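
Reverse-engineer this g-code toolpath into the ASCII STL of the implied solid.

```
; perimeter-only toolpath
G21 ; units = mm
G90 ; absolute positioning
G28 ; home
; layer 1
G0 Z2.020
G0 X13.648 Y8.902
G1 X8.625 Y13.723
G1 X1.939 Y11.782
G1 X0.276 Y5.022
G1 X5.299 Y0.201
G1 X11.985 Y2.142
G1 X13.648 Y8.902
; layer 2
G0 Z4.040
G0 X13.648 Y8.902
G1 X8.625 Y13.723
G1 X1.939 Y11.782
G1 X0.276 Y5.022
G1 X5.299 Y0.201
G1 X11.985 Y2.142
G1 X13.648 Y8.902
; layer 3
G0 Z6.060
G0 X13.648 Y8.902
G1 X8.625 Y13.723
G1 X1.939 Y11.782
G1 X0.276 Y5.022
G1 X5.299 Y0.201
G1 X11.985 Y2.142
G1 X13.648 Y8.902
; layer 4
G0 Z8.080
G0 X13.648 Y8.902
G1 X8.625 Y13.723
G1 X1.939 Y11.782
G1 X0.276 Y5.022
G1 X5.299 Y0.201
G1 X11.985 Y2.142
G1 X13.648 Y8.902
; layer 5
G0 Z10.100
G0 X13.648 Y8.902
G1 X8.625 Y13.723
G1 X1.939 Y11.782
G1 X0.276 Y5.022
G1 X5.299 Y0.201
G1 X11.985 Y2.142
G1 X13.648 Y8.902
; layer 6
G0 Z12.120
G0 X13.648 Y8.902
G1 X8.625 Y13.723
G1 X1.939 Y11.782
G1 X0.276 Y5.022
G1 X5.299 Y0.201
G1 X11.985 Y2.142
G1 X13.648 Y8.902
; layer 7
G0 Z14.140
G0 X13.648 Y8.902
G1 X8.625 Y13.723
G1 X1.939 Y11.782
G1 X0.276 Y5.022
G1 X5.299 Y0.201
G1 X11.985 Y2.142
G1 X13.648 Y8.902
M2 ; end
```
solid part
  facet normal 0.0000 0.0000 -1.0000
    outer loop
      vertex 1.939 11.782 0.000
      vertex 8.625 13.723 0.000
      vertex 13.648 8.902 0.000
    endloop
  endfacet
  facet normal 0.0000 0.0000 -1.0000
    outer loop
      vertex 0.276 5.022 0.000
      vertex 1.939 11.782 0.000
      vertex 13.648 8.902 0.000
    endloop
  endfacet
  facet normal 0.0000 0.0000 -1.0000
    outer loop
      vertex 5.299 0.201 0.000
      vertex 0.276 5.022 0.000
      vertex 13.648 8.902 0.000
    endloop
  endfacet
  facet normal 0.0000 0.0000 -1.0000
    outer loop
      vertex 11.985 2.142 0.000
      vertex 5.299 0.201 0.000
      vertex 13.648 8.902 0.000
    endloop
  endfacet
  facet normal 0.0000 0.0000 1.0000
    outer loop
      vertex 13.648 8.902 14.140
      vertex 8.625 13.723 14.140
      vertex 1.939 11.782 14.140
    endloop
  endfacet
  facet normal 0.0000 0.0000 1.0000
    outer loop
      vertex 13.648 8.902 14.140
      vertex 1.939 11.782 14.140
      vertex 0.276 5.022 14.140
    endloop
  endfacet
  facet normal 0.0000 0.0000 1.0000
    outer loop
      vertex 13.648 8.902 14.140
      vertex 0.276 5.022 14.140
      vertex 5.299 0.201 14.140
    endloop
  endfacet
  facet normal 0.0000 0.0000 1.0000
    outer loop
      vertex 13.648 8.902 14.140
      vertex 5.299 0.201 14.140
      vertex 11.985 2.142 14.140
    endloop
  endfacet
  facet normal 0.6925 0.7215 0.0000
    outer loop
      vertex 13.648 8.902 0.000
      vertex 8.625 13.723 0.000
      vertex 8.625 13.723 14.140
    endloop
  endfacet
  facet normal 0.6925 0.7215 0.0000
    outer loop
      vertex 13.648 8.902 0.000
      vertex 8.625 13.723 14.140
      vertex 13.648 8.902 14.140
    endloop
  endfacet
  facet normal -0.2788 0.9603 0.0000
    outer loop
      vertex 8.625 13.723 0.000
      vertex 1.939 11.782 0.000
      vertex 1.939 11.782 14.140
    endloop
  endfacet
  facet normal -0.2788 0.9603 0.0000
    outer loop
      vertex 8.625 13.723 0.000
      vertex 1.939 11.782 14.140
      vertex 8.625 13.723 14.140
    endloop
  endfacet
  facet normal -0.9710 0.2389 0.0000
    outer loop
      vertex 1.939 11.782 0.000
      vertex 0.276 5.022 0.000
      vertex 0.276 5.022 14.140
    endloop
  endfacet
  facet normal -0.9710 0.2389 0.0000
    outer loop
      vertex 1.939 11.782 0.000
      vertex 0.276 5.022 14.140
      vertex 1.939 11.782 14.140
    endloop
  endfacet
  facet normal -0.6925 -0.7215 0.0000
    outer loop
      vertex 0.276 5.022 0.000
      vertex 5.299 0.201 0.000
      vertex 5.299 0.201 14.140
    endloop
  endfacet
  facet normal -0.6925 -0.7215 0.0000
    outer loop
      vertex 0.276 5.022 0.000
      vertex 5.299 0.201 14.140
      vertex 0.276 5.022 14.140
    endloop
  endfacet
  facet normal 0.2788 -0.9603 0.0000
    outer loop
      vertex 5.299 0.201 0.000
      vertex 11.985 2.142 0.000
      vertex 11.985 2.142 14.140
    endloop
  endfacet
  facet normal 0.2788 -0.9603 0.0000
    outer loop
      vertex 5.299 0.201 0.000
      vertex 11.985 2.142 14.140
      vertex 5.299 0.201 14.140
    endloop
  endfacet
  facet normal 0.9710 -0.2389 0.0000
    outer loop
      vertex 11.985 2.142 0.000
      vertex 13.648 8.902 0.000
      vertex 13.648 8.902 14.140
    endloop
  endfacet
  facet normal 0.9710 -0.2389 0.0000
    outer loop
      vertex 11.985 2.142 0.000
      vertex 13.648 8.902 14.140
      vertex 11.985 2.142 14.140
    endloop
  endfacet
endsolid part

The G0 Z moves step by Δz≈2.020 mm. Every layer's G1 loop is the same polygon, so the solid is a straight extrusion of it from z=0 to z≈14.1. Closing with flat bottom and top caps and triangulating gives 20 facets — a regular 6-sided prism (a cylinder approximated with 6 flat sides), circumscribed radius ≈ 6.96 mm, height ≈ 14.1 mm.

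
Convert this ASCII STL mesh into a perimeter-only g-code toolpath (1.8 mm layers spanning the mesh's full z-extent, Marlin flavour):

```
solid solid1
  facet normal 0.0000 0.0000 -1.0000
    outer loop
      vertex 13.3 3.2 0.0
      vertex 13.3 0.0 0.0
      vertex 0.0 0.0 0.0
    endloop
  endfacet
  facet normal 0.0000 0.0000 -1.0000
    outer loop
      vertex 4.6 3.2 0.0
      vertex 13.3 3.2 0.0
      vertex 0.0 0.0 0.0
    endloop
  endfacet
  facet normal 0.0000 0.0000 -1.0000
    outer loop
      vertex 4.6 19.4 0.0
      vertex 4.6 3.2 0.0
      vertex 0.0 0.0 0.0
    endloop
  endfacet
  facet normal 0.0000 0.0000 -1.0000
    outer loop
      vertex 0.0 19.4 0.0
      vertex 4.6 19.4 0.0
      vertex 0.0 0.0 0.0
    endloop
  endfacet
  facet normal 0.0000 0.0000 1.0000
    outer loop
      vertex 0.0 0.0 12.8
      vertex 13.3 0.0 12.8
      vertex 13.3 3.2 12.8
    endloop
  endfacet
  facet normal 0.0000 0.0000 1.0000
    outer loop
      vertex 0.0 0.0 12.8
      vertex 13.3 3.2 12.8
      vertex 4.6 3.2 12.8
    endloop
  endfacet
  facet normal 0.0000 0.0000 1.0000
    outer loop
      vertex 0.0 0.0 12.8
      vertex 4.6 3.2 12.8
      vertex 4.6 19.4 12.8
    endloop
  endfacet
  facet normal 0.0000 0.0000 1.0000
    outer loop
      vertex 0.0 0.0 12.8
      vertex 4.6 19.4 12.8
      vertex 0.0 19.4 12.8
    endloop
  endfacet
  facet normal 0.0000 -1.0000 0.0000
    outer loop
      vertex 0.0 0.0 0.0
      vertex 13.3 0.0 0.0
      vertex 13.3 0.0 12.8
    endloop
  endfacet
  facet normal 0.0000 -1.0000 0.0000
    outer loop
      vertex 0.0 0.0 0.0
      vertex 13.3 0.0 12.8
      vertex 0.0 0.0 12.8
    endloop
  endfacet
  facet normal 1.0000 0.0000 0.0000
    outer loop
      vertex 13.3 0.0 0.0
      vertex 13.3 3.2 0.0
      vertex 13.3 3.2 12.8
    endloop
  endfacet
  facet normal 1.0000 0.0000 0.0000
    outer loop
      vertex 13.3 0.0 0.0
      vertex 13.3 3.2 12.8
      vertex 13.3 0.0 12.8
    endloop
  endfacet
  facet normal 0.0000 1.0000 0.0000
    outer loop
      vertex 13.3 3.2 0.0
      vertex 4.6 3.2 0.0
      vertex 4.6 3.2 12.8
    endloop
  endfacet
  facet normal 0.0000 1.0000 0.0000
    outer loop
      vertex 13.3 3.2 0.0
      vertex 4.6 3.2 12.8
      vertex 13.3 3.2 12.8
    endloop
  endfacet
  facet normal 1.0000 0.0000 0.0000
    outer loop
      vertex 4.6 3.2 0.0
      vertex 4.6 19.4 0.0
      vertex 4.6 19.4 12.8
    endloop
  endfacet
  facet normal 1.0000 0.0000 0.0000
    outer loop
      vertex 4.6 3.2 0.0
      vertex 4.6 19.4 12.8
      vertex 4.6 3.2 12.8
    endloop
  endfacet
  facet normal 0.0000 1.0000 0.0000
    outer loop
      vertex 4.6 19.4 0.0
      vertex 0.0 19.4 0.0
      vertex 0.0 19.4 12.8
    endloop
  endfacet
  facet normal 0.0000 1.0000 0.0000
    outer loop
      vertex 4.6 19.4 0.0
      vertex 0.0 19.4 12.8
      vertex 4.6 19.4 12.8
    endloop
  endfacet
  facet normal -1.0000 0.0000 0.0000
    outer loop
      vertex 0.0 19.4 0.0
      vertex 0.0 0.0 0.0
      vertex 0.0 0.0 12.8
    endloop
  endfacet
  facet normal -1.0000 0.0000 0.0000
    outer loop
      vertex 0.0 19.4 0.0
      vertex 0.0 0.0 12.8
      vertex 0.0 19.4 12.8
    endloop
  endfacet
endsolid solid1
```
; perimeter-only toolpath
G21 ; units = mm
G90 ; absolute positioning
G28 ; home
; layer 1
G0 Z1.8
G0 X0.0 Y0.0
G1 X13.3 Y0.0
G1 X13.3 Y3.2
G1 X4.6 Y3.2
G1 X4.6 Y19.4
G1 X0.0 Y19.4
G1 X0.0 Y0.0
; layer 2
G0 Z3.7
G0 X0.0 Y0.0
G1 X13.3 Y0.0
G1 X13.3 Y3.2
G1 X4.6 Y3.2
G1 X4.6 Y19.4
G1 X0.0 Y19.4
G1 X0.0 Y0.0
; layer 3
G0 Z5.5
G0 X0.0 Y0.0
G1 X13.3 Y0.0
G1 X13.3 Y3.2
G1 X4.6 Y3.2
G1 X4.6 Y19.4
G1 X0.0 Y19.4
G1 X0.0 Y0.0
; layer 4
G0 Z7.3
G0 X0.0 Y0.0
G1 X13.3 Y0.0
G1 X13.3 Y3.2
G1 X4.6 Y3.2
G1 X4.6 Y19.4
G1 X0.0 Y19.4
G1 X0.0 Y0.0
; layer 5
G0 Z9.1
G0 X0.0 Y0.0
G1 X13.3 Y0.0
G1 X13.3 Y3.2
G1 X4.6 Y3.2
G1 X4.6 Y19.4
G1 X0.0 Y19.4
G1 X0.0 Y0.0
; layer 6
G0 Z11.0
G0 X0.0 Y0.0
G1 X13.3 Y0.0
G1 X13.3 Y3.2
G1 X4.6 Y3.2
G1 X4.6 Y19.4
G1 X0.0 Y19.4
G1 X0.0 Y0.0
; layer 7
G0 Z12.8
G0 X0.0 Y0.0
G1 X13.3 Y0.0
G1 X13.3 Y3.2
G1 X4.6 Y3.2
G1 X4.6 Y19.4
G1 X0.0 Y19.4
G1 X0.0 Y0.0
M2 ; end

The solid is an L-shaped prism: outer 13.3 × 19.4 mm, arm thicknesses ≈ 3.2 mm (horizontal) and 4.6 mm (vertical), extruded 12.8 mm in z. Slicing at Δz = 1.8 mm — 7 equal slices spanning the solid's height, so layer i sits at z = i·h/7 — gives 7 non-empty perimeters. Each is a 6-segment closed polygon; G0 lifts to the layer z and rapids to the start vertex, then G1 traces the edges.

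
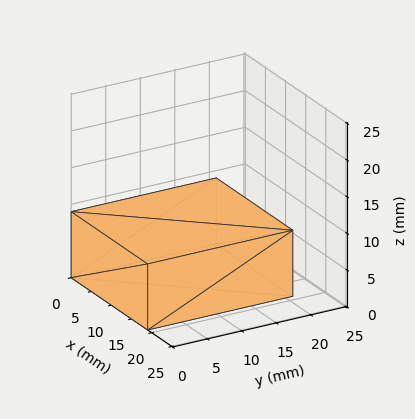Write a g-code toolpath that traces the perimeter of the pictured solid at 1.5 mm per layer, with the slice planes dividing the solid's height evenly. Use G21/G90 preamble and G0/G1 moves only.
Reading the render: the shape is a rectangular box, roughly 19 × 21 mm footprint and 9 mm tall (dimensions read to the nearest mm from the axis ticks). For the g-code, the solid's height is divided into equal slices at the stated Δz and each level perimeter traced with G1 moves after a G0 lift.

; perimeter-only toolpath
G21 ; units = mm
G90 ; absolute positioning
G28 ; home
; layer 1
G0 Z1.5
G0 X0.0 Y0.0
G1 X19.0 Y0.0
G1 X19.0 Y21.0
G1 X0.0 Y21.0
G1 X0.0 Y0.0
; layer 2
G0 Z3.0
G0 X0.0 Y0.0
G1 X19.0 Y0.0
G1 X19.0 Y21.0
G1 X0.0 Y21.0
G1 X0.0 Y0.0
; layer 3
G0 Z4.5
G0 X0.0 Y0.0
G1 X19.0 Y0.0
G1 X19.0 Y21.0
G1 X0.0 Y21.0
G1 X0.0 Y0.0
; layer 4
G0 Z6.0
G0 X0.0 Y0.0
G1 X19.0 Y0.0
G1 X19.0 Y21.0
G1 X0.0 Y21.0
G1 X0.0 Y0.0
; layer 5
G0 Z7.5
G0 X0.0 Y0.0
G1 X19.0 Y0.0
G1 X19.0 Y21.0
G1 X0.0 Y21.0
G1 X0.0 Y0.0
; layer 6
G0 Z9.0
G0 X0.0 Y0.0
G1 X19.0 Y0.0
G1 X19.0 Y21.0
G1 X0.0 Y21.0
G1 X0.0 Y0.0
M2 ; end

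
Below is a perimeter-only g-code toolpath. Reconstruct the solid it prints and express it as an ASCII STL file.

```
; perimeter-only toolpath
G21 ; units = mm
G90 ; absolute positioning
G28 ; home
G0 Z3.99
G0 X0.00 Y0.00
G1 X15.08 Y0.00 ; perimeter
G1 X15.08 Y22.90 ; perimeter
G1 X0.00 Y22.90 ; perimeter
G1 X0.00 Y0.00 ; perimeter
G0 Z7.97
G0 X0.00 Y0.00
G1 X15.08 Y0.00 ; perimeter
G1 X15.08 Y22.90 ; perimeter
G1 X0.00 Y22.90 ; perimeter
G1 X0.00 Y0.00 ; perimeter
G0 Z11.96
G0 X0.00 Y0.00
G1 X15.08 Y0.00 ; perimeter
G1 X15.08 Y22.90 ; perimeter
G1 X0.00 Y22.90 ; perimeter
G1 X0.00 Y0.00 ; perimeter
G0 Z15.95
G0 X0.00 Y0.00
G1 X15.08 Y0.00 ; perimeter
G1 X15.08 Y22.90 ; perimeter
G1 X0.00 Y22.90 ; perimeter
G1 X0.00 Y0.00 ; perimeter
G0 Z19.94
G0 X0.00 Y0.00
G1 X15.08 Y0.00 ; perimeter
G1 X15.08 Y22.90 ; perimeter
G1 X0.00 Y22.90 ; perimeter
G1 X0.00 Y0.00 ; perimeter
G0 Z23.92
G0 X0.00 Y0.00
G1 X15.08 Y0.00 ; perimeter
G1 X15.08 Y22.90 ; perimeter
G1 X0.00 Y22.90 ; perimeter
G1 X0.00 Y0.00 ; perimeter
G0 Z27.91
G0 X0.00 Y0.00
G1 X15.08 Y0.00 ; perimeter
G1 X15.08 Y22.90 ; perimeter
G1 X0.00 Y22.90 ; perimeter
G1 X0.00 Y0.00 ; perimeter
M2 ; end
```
solid part
  facet normal 0.0000 0.0000 -1.0000
    outer loop
      vertex 15.08 22.90 0.00
      vertex 15.08 0.00 0.00
      vertex 0.00 0.00 0.00
    endloop
  endfacet
  facet normal 0.0000 0.0000 -1.0000
    outer loop
      vertex 0.00 22.90 0.00
      vertex 15.08 22.90 0.00
      vertex 0.00 0.00 0.00
    endloop
  endfacet
  facet normal 0.0000 0.0000 1.0000
    outer loop
      vertex 0.00 0.00 27.91
      vertex 15.08 0.00 27.91
      vertex 15.08 22.90 27.91
    endloop
  endfacet
  facet normal 0.0000 0.0000 1.0000
    outer loop
      vertex 0.00 0.00 27.91
      vertex 15.08 22.90 27.91
      vertex 0.00 22.90 27.91
    endloop
  endfacet
  facet normal 0.0000 -1.0000 0.0000
    outer loop
      vertex 0.00 0.00 0.00
      vertex 15.08 0.00 0.00
      vertex 15.08 0.00 27.91
    endloop
  endfacet
  facet normal 0.0000 -1.0000 0.0000
    outer loop
      vertex 0.00 0.00 0.00
      vertex 15.08 0.00 27.91
      vertex 0.00 0.00 27.91
    endloop
  endfacet
  facet normal 0.0000 1.0000 0.0000
    outer loop
      vertex 15.08 22.90 27.91
      vertex 15.08 22.90 0.00
      vertex 0.00 22.90 0.00
    endloop
  endfacet
  facet normal 0.0000 1.0000 0.0000
    outer loop
      vertex 0.00 22.90 27.91
      vertex 15.08 22.90 27.91
      vertex 0.00 22.90 0.00
    endloop
  endfacet
  facet normal -1.0000 0.0000 0.0000
    outer loop
      vertex 0.00 22.90 27.91
      vertex 0.00 22.90 0.00
      vertex 0.00 0.00 0.00
    endloop
  endfacet
  facet normal -1.0000 0.0000 0.0000
    outer loop
      vertex 0.00 0.00 27.91
      vertex 0.00 22.90 27.91
      vertex 0.00 0.00 0.00
    endloop
  endfacet
  facet normal 1.0000 0.0000 0.0000
    outer loop
      vertex 15.08 0.00 0.00
      vertex 15.08 22.90 0.00
      vertex 15.08 22.90 27.91
    endloop
  endfacet
  facet normal 1.0000 0.0000 0.0000
    outer loop
      vertex 15.08 0.00 0.00
      vertex 15.08 22.90 27.91
      vertex 15.08 0.00 27.91
    endloop
  endfacet
endsolid part

The G0 Z moves step by Δz≈3.99 mm. Every layer's G1 loop is the same polygon, so the solid is a straight extrusion of it from z=0 to z≈27.9. Closing with flat bottom and top caps and triangulating gives 12 facets — a rectangular box, roughly 15.1 × 22.9 mm footprint and 27.9 mm tall.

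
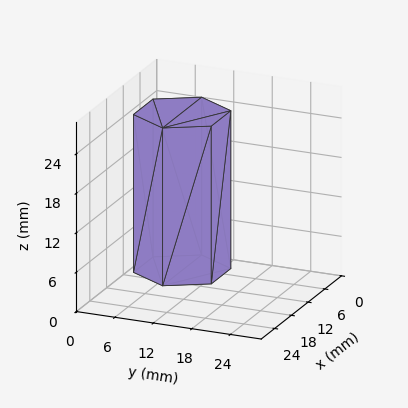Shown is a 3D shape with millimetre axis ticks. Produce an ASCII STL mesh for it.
Reading the render: the shape is a regular 6-sided prism (a cylinder approximated with 6 flat sides), circumscribed radius ≈ 7 mm, height ≈ 24 mm (dimensions read to the nearest mm from the axis ticks). For the STL, each face is triangulated and given an outward normal.

solid part
  facet normal 0.0000 0.0000 -1.0000
    outer loop
      vertex 3.500 13.062 0.000
      vertex 10.500 13.062 0.000
      vertex 14.000 7.000 0.000
    endloop
  endfacet
  facet normal 0.0000 0.0000 -1.0000
    outer loop
      vertex 0.000 7.000 0.000
      vertex 3.500 13.062 0.000
      vertex 14.000 7.000 0.000
    endloop
  endfacet
  facet normal 0.0000 0.0000 -1.0000
    outer loop
      vertex 3.500 0.938 0.000
      vertex 0.000 7.000 0.000
      vertex 14.000 7.000 0.000
    endloop
  endfacet
  facet normal 0.0000 0.0000 -1.0000
    outer loop
      vertex 10.500 0.938 0.000
      vertex 3.500 0.938 0.000
      vertex 14.000 7.000 0.000
    endloop
  endfacet
  facet normal 0.0000 0.0000 1.0000
    outer loop
      vertex 14.000 7.000 24.000
      vertex 10.500 13.062 24.000
      vertex 3.500 13.062 24.000
    endloop
  endfacet
  facet normal 0.0000 0.0000 1.0000
    outer loop
      vertex 14.000 7.000 24.000
      vertex 3.500 13.062 24.000
      vertex 0.000 7.000 24.000
    endloop
  endfacet
  facet normal 0.0000 0.0000 1.0000
    outer loop
      vertex 14.000 7.000 24.000
      vertex 0.000 7.000 24.000
      vertex 3.500 0.938 24.000
    endloop
  endfacet
  facet normal 0.0000 0.0000 1.0000
    outer loop
      vertex 14.000 7.000 24.000
      vertex 3.500 0.938 24.000
      vertex 10.500 0.938 24.000
    endloop
  endfacet
  facet normal 0.8660 0.5000 0.0000
    outer loop
      vertex 14.000 7.000 0.000
      vertex 10.500 13.062 0.000
      vertex 10.500 13.062 24.000
    endloop
  endfacet
  facet normal 0.8660 0.5000 0.0000
    outer loop
      vertex 14.000 7.000 0.000
      vertex 10.500 13.062 24.000
      vertex 14.000 7.000 24.000
    endloop
  endfacet
  facet normal 0.0000 1.0000 0.0000
    outer loop
      vertex 10.500 13.062 0.000
      vertex 3.500 13.062 0.000
      vertex 3.500 13.062 24.000
    endloop
  endfacet
  facet normal 0.0000 1.0000 0.0000
    outer loop
      vertex 10.500 13.062 0.000
      vertex 3.500 13.062 24.000
      vertex 10.500 13.062 24.000
    endloop
  endfacet
  facet normal -0.8660 0.5000 0.0000
    outer loop
      vertex 3.500 13.062 0.000
      vertex 0.000 7.000 0.000
      vertex 0.000 7.000 24.000
    endloop
  endfacet
  facet normal -0.8660 0.5000 0.0000
    outer loop
      vertex 3.500 13.062 0.000
      vertex 0.000 7.000 24.000
      vertex 3.500 13.062 24.000
    endloop
  endfacet
  facet normal -0.8660 -0.5000 0.0000
    outer loop
      vertex 0.000 7.000 0.000
      vertex 3.500 0.938 0.000
      vertex 3.500 0.938 24.000
    endloop
  endfacet
  facet normal -0.8660 -0.5000 0.0000
    outer loop
      vertex 0.000 7.000 0.000
      vertex 3.500 0.938 24.000
      vertex 0.000 7.000 24.000
    endloop
  endfacet
  facet normal 0.0000 -1.0000 0.0000
    outer loop
      vertex 3.500 0.938 0.000
      vertex 10.500 0.938 0.000
      vertex 10.500 0.938 24.000
    endloop
  endfacet
  facet normal 0.0000 -1.0000 0.0000
    outer loop
      vertex 3.500 0.938 0.000
      vertex 10.500 0.938 24.000
      vertex 3.500 0.938 24.000
    endloop
  endfacet
  facet normal 0.8660 -0.5000 0.0000
    outer loop
      vertex 10.500 0.938 0.000
      vertex 14.000 7.000 0.000
      vertex 14.000 7.000 24.000
    endloop
  endfacet
  facet normal 0.8660 -0.5000 0.0000
    outer loop
      vertex 10.500 0.938 0.000
      vertex 14.000 7.000 24.000
      vertex 10.500 0.938 24.000
    endloop
  endfacet
endsolid part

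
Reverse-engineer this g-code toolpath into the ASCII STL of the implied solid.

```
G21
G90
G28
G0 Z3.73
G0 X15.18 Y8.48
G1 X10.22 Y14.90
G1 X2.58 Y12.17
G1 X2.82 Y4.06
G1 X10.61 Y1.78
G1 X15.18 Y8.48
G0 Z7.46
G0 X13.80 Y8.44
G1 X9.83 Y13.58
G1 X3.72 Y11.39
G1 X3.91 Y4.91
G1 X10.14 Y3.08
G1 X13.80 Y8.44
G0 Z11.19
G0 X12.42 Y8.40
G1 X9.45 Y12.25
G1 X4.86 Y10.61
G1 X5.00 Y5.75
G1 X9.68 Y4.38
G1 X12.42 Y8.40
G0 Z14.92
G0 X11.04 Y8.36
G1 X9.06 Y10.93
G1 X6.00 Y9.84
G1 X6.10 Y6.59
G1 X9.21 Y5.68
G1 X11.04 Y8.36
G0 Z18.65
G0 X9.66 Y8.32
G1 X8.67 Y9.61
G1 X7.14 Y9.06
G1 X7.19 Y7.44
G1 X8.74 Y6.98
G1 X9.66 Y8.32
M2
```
solid part
  facet normal 0.0000 0.0000 -1.0000
    outer loop
      vertex 1.44 12.95 0.00
      vertex 10.61 16.23 0.00
      vertex 16.56 8.52 0.00
    endloop
  endfacet
  facet normal 0.0000 0.0000 -1.0000
    outer loop
      vertex 1.73 3.22 0.00
      vertex 1.44 12.95 0.00
      vertex 16.56 8.52 0.00
    endloop
  endfacet
  facet normal 0.0000 0.0000 -1.0000
    outer loop
      vertex 11.07 0.48 0.00
      vertex 1.73 3.22 0.00
      vertex 16.56 8.52 0.00
    endloop
  endfacet
  facet normal 0.7584 0.5853 0.2869
    outer loop
      vertex 16.56 8.52 0.00
      vertex 10.61 16.23 0.00
      vertex 8.28 8.28 22.38
    endloop
  endfacet
  facet normal -0.3226 0.9020 0.2868
    outer loop
      vertex 10.61 16.23 0.00
      vertex 1.44 12.95 0.00
      vertex 8.28 8.28 22.38
    endloop
  endfacet
  facet normal -0.9576 -0.0285 0.2867
    outer loop
      vertex 1.44 12.95 0.00
      vertex 1.73 3.22 0.00
      vertex 8.28 8.28 22.38
    endloop
  endfacet
  facet normal -0.2697 -0.9193 0.2868
    outer loop
      vertex 1.73 3.22 0.00
      vertex 11.07 0.48 0.00
      vertex 8.28 8.28 22.38
    endloop
  endfacet
  facet normal 0.7911 -0.5402 0.2869
    outer loop
      vertex 11.07 0.48 0.00
      vertex 16.56 8.52 0.00
      vertex 8.28 8.28 22.38
    endloop
  endfacet
endsolid part

The G0 Z moves step by Δz≈3.73 mm. The G1 loops shrink linearly with z, so the solid tapers from its base footprint up to z≈22.4. Closing with a flat bottom cap and the tapered top and triangulating gives 8 facets — a regular 5-sided pyramid, base circumscribed radius ≈ 8.28 mm, apex at z ≈ 22.4 mm.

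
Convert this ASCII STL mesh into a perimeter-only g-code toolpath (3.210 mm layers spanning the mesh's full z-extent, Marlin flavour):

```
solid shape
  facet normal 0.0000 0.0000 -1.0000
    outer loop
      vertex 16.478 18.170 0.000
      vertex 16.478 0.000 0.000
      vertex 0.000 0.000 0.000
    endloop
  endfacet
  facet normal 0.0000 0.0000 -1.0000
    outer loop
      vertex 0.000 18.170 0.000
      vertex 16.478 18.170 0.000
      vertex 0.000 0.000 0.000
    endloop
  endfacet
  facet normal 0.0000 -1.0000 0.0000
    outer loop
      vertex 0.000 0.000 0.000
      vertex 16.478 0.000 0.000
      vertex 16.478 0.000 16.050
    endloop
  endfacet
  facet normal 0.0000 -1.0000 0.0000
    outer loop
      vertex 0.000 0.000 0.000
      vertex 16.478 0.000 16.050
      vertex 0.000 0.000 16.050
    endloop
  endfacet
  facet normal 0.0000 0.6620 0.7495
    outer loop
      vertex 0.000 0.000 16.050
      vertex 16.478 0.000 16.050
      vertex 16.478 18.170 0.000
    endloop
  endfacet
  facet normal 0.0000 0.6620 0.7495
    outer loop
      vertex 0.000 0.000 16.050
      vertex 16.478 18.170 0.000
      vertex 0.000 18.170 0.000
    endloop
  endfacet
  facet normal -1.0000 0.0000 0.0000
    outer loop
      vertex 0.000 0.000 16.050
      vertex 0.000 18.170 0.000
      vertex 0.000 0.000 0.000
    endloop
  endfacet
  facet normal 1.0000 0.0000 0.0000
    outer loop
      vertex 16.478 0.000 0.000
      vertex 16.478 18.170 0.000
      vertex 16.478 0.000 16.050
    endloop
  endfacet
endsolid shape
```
; perimeter-only toolpath
G21 ; units = mm
G90 ; absolute positioning
G28 ; home
; layer 1
G0 Z3.210
G0 X0.000 Y0.000
G1 X16.478 Y0.000
G1 X16.478 Y14.536
G1 X0.000 Y14.536
G1 X0.000 Y0.000
; layer 2
G0 Z6.420
G0 X0.000 Y0.000
G1 X16.478 Y0.000
G1 X16.478 Y10.902
G1 X0.000 Y10.902
G1 X0.000 Y0.000
; layer 3
G0 Z9.630
G0 X0.000 Y0.000
G1 X16.478 Y0.000
G1 X16.478 Y7.268
G1 X0.000 Y7.268
G1 X0.000 Y0.000
; layer 4
G0 Z12.840
G0 X0.000 Y0.000
G1 X16.478 Y0.000
G1 X16.478 Y3.634
G1 X0.000 Y3.634
G1 X0.000 Y0.000
M2 ; end

The solid is a wedge (ramp): 16.5 × 18.2 mm base, rising to 16.1 mm along the y=0 edge and sloping linearly to z=0 at y=18.2. Slicing at Δz = 3.210 mm — 5 equal slices spanning the solid's height, so layer i sits at z = i·h/5 — gives 4 non-empty perimeters. Each is a 4-segment closed polygon; G0 lifts to the layer z and rapids to the start vertex, then G1 traces the edges. The cross-section shrinks linearly with z (the slice at the apex is degenerate and omitted).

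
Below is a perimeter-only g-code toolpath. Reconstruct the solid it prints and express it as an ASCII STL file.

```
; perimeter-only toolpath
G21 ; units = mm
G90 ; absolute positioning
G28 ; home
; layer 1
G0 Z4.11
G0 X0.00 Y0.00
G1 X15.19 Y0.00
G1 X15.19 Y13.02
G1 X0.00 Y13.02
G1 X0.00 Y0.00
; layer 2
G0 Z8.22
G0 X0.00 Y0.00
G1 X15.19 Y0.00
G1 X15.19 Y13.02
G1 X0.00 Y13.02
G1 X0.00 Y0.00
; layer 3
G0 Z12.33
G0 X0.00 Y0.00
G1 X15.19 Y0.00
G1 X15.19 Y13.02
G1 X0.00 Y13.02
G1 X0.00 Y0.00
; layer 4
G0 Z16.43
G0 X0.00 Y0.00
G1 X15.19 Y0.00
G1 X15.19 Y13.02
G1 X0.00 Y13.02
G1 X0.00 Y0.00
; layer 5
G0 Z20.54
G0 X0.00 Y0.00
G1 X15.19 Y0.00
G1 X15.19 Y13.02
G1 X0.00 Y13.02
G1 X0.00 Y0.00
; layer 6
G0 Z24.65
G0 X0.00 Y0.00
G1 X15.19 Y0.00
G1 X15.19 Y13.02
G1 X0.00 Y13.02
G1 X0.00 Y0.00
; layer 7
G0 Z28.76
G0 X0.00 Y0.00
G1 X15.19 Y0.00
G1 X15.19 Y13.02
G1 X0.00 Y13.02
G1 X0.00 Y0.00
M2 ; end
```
solid part
  facet normal 0.0000 0.0000 -1.0000
    outer loop
      vertex 15.19 13.02 0.00
      vertex 15.19 0.00 0.00
      vertex 0.00 0.00 0.00
    endloop
  endfacet
  facet normal 0.0000 0.0000 -1.0000
    outer loop
      vertex 0.00 13.02 0.00
      vertex 15.19 13.02 0.00
      vertex 0.00 0.00 0.00
    endloop
  endfacet
  facet normal 0.0000 0.0000 1.0000
    outer loop
      vertex 0.00 0.00 28.76
      vertex 15.19 0.00 28.76
      vertex 15.19 13.02 28.76
    endloop
  endfacet
  facet normal 0.0000 0.0000 1.0000
    outer loop
      vertex 0.00 0.00 28.76
      vertex 15.19 13.02 28.76
      vertex 0.00 13.02 28.76
    endloop
  endfacet
  facet normal 0.0000 -1.0000 0.0000
    outer loop
      vertex 0.00 0.00 0.00
      vertex 15.19 0.00 0.00
      vertex 15.19 0.00 28.76
    endloop
  endfacet
  facet normal 0.0000 -1.0000 0.0000
    outer loop
      vertex 0.00 0.00 0.00
      vertex 15.19 0.00 28.76
      vertex 0.00 0.00 28.76
    endloop
  endfacet
  facet normal 0.0000 1.0000 0.0000
    outer loop
      vertex 15.19 13.02 28.76
      vertex 15.19 13.02 0.00
      vertex 0.00 13.02 0.00
    endloop
  endfacet
  facet normal 0.0000 1.0000 0.0000
    outer loop
      vertex 0.00 13.02 28.76
      vertex 15.19 13.02 28.76
      vertex 0.00 13.02 0.00
    endloop
  endfacet
  facet normal -1.0000 0.0000 0.0000
    outer loop
      vertex 0.00 13.02 28.76
      vertex 0.00 13.02 0.00
      vertex 0.00 0.00 0.00
    endloop
  endfacet
  facet normal -1.0000 0.0000 0.0000
    outer loop
      vertex 0.00 0.00 28.76
      vertex 0.00 13.02 28.76
      vertex 0.00 0.00 0.00
    endloop
  endfacet
  facet normal 1.0000 0.0000 0.0000
    outer loop
      vertex 15.19 0.00 0.00
      vertex 15.19 13.02 0.00
      vertex 15.19 13.02 28.76
    endloop
  endfacet
  facet normal 1.0000 0.0000 0.0000
    outer loop
      vertex 15.19 0.00 0.00
      vertex 15.19 13.02 28.76
      vertex 15.19 0.00 28.76
    endloop
  endfacet
endsolid part

The G0 Z moves step by Δz≈4.11 mm. Every layer's G1 loop is the same polygon, so the solid is a straight extrusion of it from z=0 to z≈28.8. Closing with flat bottom and top caps and triangulating gives 12 facets — a rectangular box, roughly 15.2 × 13 mm footprint and 28.8 mm tall.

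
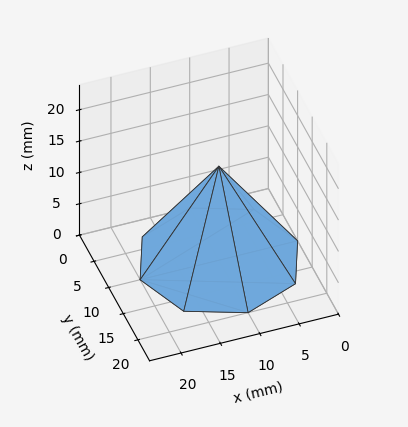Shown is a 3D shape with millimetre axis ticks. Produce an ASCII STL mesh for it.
Reading the render: the shape is a regular 8-sided pyramid, base circumscribed radius ≈ 10 mm, apex at z ≈ 15 mm (dimensions read to the nearest mm from the axis ticks). For the STL, each face is triangulated and given an outward normal.

solid part
  facet normal 0.0000 0.0000 -1.0000
    outer loop
      vertex 10.0 20.0 0.0
      vertex 17.1 17.1 0.0
      vertex 20.0 10.0 0.0
    endloop
  endfacet
  facet normal 0.0000 0.0000 -1.0000
    outer loop
      vertex 2.9 17.1 0.0
      vertex 10.0 20.0 0.0
      vertex 20.0 10.0 0.0
    endloop
  endfacet
  facet normal 0.0000 0.0000 -1.0000
    outer loop
      vertex 0.0 10.0 0.0
      vertex 2.9 17.1 0.0
      vertex 20.0 10.0 0.0
    endloop
  endfacet
  facet normal 0.0000 0.0000 -1.0000
    outer loop
      vertex 2.9 2.9 0.0
      vertex 0.0 10.0 0.0
      vertex 20.0 10.0 0.0
    endloop
  endfacet
  facet normal 0.0000 0.0000 -1.0000
    outer loop
      vertex 10.0 0.0 0.0
      vertex 2.9 2.9 0.0
      vertex 20.0 10.0 0.0
    endloop
  endfacet
  facet normal 0.0000 0.0000 -1.0000
    outer loop
      vertex 17.1 2.9 0.0
      vertex 10.0 0.0 0.0
      vertex 20.0 10.0 0.0
    endloop
  endfacet
  facet normal 0.7878 0.3218 0.5252
    outer loop
      vertex 20.0 10.0 0.0
      vertex 17.1 17.1 0.0
      vertex 10.0 10.0 15.0
    endloop
  endfacet
  facet normal 0.3218 0.7878 0.5252
    outer loop
      vertex 17.1 17.1 0.0
      vertex 10.0 20.0 0.0
      vertex 10.0 10.0 15.0
    endloop
  endfacet
  facet normal -0.3218 0.7878 0.5252
    outer loop
      vertex 10.0 20.0 0.0
      vertex 2.9 17.1 0.0
      vertex 10.0 10.0 15.0
    endloop
  endfacet
  facet normal -0.7878 0.3218 0.5252
    outer loop
      vertex 2.9 17.1 0.0
      vertex 0.0 10.0 0.0
      vertex 10.0 10.0 15.0
    endloop
  endfacet
  facet normal -0.7878 -0.3218 0.5252
    outer loop
      vertex 0.0 10.0 0.0
      vertex 2.9 2.9 0.0
      vertex 10.0 10.0 15.0
    endloop
  endfacet
  facet normal -0.3218 -0.7878 0.5252
    outer loop
      vertex 2.9 2.9 0.0
      vertex 10.0 0.0 0.0
      vertex 10.0 10.0 15.0
    endloop
  endfacet
  facet normal 0.3218 -0.7878 0.5252
    outer loop
      vertex 10.0 0.0 0.0
      vertex 17.1 2.9 0.0
      vertex 10.0 10.0 15.0
    endloop
  endfacet
  facet normal 0.7878 -0.3218 0.5252
    outer loop
      vertex 17.1 2.9 0.0
      vertex 20.0 10.0 0.0
      vertex 10.0 10.0 15.0
    endloop
  endfacet
endsolid part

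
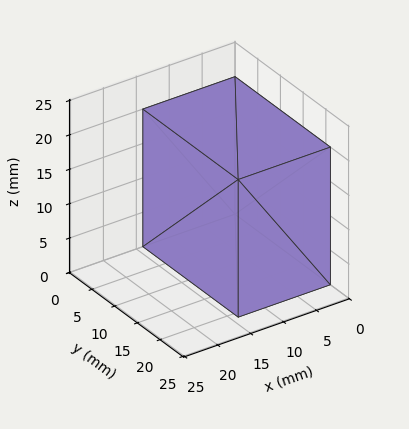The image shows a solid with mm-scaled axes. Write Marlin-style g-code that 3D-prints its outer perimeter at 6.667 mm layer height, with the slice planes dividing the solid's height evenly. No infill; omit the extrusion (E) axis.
Reading the render: the shape is a rectangular box, roughly 14 × 21 mm footprint and 20 mm tall (dimensions read to the nearest mm from the axis ticks). For the g-code, the solid's height is divided into equal slices at the stated Δz and each level perimeter traced with G1 moves after a G0 lift.

; perimeter-only toolpath
G21 ; units = mm
G90 ; absolute positioning
G28 ; home
; layer 1
G0 Z6.667
G0 X0.000 Y0.000
G1 X14.000 Y0.000
G1 X14.000 Y21.000
G1 X0.000 Y21.000
G1 X0.000 Y0.000
; layer 2
G0 Z13.333
G0 X0.000 Y0.000
G1 X14.000 Y0.000
G1 X14.000 Y21.000
G1 X0.000 Y21.000
G1 X0.000 Y0.000
; layer 3
G0 Z20.000
G0 X0.000 Y0.000
G1 X14.000 Y0.000
G1 X14.000 Y21.000
G1 X0.000 Y21.000
G1 X0.000 Y0.000
M2 ; end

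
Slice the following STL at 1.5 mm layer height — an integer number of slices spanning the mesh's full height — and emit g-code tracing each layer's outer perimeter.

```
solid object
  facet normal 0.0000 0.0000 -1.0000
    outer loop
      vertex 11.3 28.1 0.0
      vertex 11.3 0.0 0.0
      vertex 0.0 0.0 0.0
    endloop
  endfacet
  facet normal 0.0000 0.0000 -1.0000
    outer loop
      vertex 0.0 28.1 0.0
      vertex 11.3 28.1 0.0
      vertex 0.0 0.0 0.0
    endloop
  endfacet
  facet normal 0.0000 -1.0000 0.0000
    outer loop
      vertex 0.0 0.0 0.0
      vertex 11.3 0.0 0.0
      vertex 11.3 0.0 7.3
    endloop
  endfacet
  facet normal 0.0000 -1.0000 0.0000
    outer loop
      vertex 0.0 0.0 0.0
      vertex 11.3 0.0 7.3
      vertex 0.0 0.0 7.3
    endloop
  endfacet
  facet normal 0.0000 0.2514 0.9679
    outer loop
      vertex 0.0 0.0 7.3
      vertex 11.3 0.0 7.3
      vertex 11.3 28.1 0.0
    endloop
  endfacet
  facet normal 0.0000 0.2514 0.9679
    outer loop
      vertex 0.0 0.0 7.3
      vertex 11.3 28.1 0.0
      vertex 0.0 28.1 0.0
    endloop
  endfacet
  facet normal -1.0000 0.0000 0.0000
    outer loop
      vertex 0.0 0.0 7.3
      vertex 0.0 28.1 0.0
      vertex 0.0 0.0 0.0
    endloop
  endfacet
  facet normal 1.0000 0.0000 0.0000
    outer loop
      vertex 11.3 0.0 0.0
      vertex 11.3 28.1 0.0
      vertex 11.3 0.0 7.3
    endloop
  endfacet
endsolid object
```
; perimeter-only toolpath
G21 ; units = mm
G90 ; absolute positioning
G28 ; home
; layer 1
G0 Z1.5
G0 X0.0 Y0.0
G1 X11.3 Y0.0
G1 X11.3 Y22.5
G1 X0.0 Y22.5
G1 X0.0 Y0.0
; layer 2
G0 Z2.9
G0 X0.0 Y0.0
G1 X11.3 Y0.0
G1 X11.3 Y16.9
G1 X0.0 Y16.9
G1 X0.0 Y0.0
; layer 3
G0 Z4.4
G0 X0.0 Y0.0
G1 X11.3 Y0.0
G1 X11.3 Y11.2
G1 X0.0 Y11.2
G1 X0.0 Y0.0
; layer 4
G0 Z5.8
G0 X0.0 Y0.0
G1 X11.3 Y0.0
G1 X11.3 Y5.6
G1 X0.0 Y5.6
G1 X0.0 Y0.0
M2 ; end

The solid is a wedge (ramp): 11.3 × 28.1 mm base, rising to 7.3 mm along the y=0 edge and sloping linearly to z=0 at y=28.1. Slicing at Δz = 1.5 mm — 5 equal slices spanning the solid's height, so layer i sits at z = i·h/5 — gives 4 non-empty perimeters. Each is a 4-segment closed polygon; G0 lifts to the layer z and rapids to the start vertex, then G1 traces the edges. The cross-section shrinks linearly with z (the slice at the apex is degenerate and omitted).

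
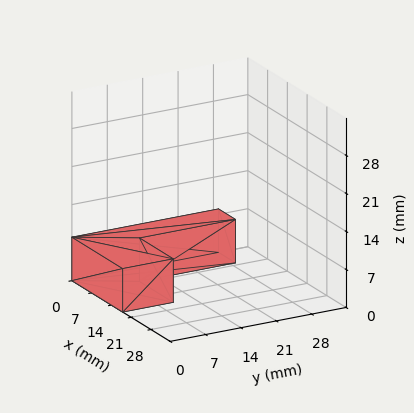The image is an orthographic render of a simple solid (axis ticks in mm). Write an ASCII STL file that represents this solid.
Reading the render: the shape is an L-shaped prism: outer 18 × 29 mm, arm thicknesses ≈ 10 mm (horizontal) and 6 mm (vertical), extruded 8 mm in z (dimensions read to the nearest mm from the axis ticks). For the STL, each face is triangulated and given an outward normal.

solid part
  facet normal 0.0000 0.0000 -1.0000
    outer loop
      vertex 18.000 10.000 0.000
      vertex 18.000 0.000 0.000
      vertex 0.000 0.000 0.000
    endloop
  endfacet
  facet normal 0.0000 0.0000 -1.0000
    outer loop
      vertex 6.000 10.000 0.000
      vertex 18.000 10.000 0.000
      vertex 0.000 0.000 0.000
    endloop
  endfacet
  facet normal 0.0000 0.0000 -1.0000
    outer loop
      vertex 6.000 29.000 0.000
      vertex 6.000 10.000 0.000
      vertex 0.000 0.000 0.000
    endloop
  endfacet
  facet normal 0.0000 0.0000 -1.0000
    outer loop
      vertex 0.000 29.000 0.000
      vertex 6.000 29.000 0.000
      vertex 0.000 0.000 0.000
    endloop
  endfacet
  facet normal 0.0000 0.0000 1.0000
    outer loop
      vertex 0.000 0.000 8.000
      vertex 18.000 0.000 8.000
      vertex 18.000 10.000 8.000
    endloop
  endfacet
  facet normal 0.0000 0.0000 1.0000
    outer loop
      vertex 0.000 0.000 8.000
      vertex 18.000 10.000 8.000
      vertex 6.000 10.000 8.000
    endloop
  endfacet
  facet normal 0.0000 0.0000 1.0000
    outer loop
      vertex 0.000 0.000 8.000
      vertex 6.000 10.000 8.000
      vertex 6.000 29.000 8.000
    endloop
  endfacet
  facet normal 0.0000 0.0000 1.0000
    outer loop
      vertex 0.000 0.000 8.000
      vertex 6.000 29.000 8.000
      vertex 0.000 29.000 8.000
    endloop
  endfacet
  facet normal 0.0000 -1.0000 0.0000
    outer loop
      vertex 0.000 0.000 0.000
      vertex 18.000 0.000 0.000
      vertex 18.000 0.000 8.000
    endloop
  endfacet
  facet normal 0.0000 -1.0000 0.0000
    outer loop
      vertex 0.000 0.000 0.000
      vertex 18.000 0.000 8.000
      vertex 0.000 0.000 8.000
    endloop
  endfacet
  facet normal 1.0000 0.0000 0.0000
    outer loop
      vertex 18.000 0.000 0.000
      vertex 18.000 10.000 0.000
      vertex 18.000 10.000 8.000
    endloop
  endfacet
  facet normal 1.0000 0.0000 0.0000
    outer loop
      vertex 18.000 0.000 0.000
      vertex 18.000 10.000 8.000
      vertex 18.000 0.000 8.000
    endloop
  endfacet
  facet normal 0.0000 1.0000 0.0000
    outer loop
      vertex 18.000 10.000 0.000
      vertex 6.000 10.000 0.000
      vertex 6.000 10.000 8.000
    endloop
  endfacet
  facet normal 0.0000 1.0000 0.0000
    outer loop
      vertex 18.000 10.000 0.000
      vertex 6.000 10.000 8.000
      vertex 18.000 10.000 8.000
    endloop
  endfacet
  facet normal 1.0000 0.0000 0.0000
    outer loop
      vertex 6.000 10.000 0.000
      vertex 6.000 29.000 0.000
      vertex 6.000 29.000 8.000
    endloop
  endfacet
  facet normal 1.0000 0.0000 0.0000
    outer loop
      vertex 6.000 10.000 0.000
      vertex 6.000 29.000 8.000
      vertex 6.000 10.000 8.000
    endloop
  endfacet
  facet normal 0.0000 1.0000 0.0000
    outer loop
      vertex 6.000 29.000 0.000
      vertex 0.000 29.000 0.000
      vertex 0.000 29.000 8.000
    endloop
  endfacet
  facet normal 0.0000 1.0000 0.0000
    outer loop
      vertex 6.000 29.000 0.000
      vertex 0.000 29.000 8.000
      vertex 6.000 29.000 8.000
    endloop
  endfacet
  facet normal -1.0000 0.0000 0.0000
    outer loop
      vertex 0.000 29.000 0.000
      vertex 0.000 0.000 0.000
      vertex 0.000 0.000 8.000
    endloop
  endfacet
  facet normal -1.0000 0.0000 0.0000
    outer loop
      vertex 0.000 29.000 0.000
      vertex 0.000 0.000 8.000
      vertex 0.000 29.000 8.000
    endloop
  endfacet
endsolid part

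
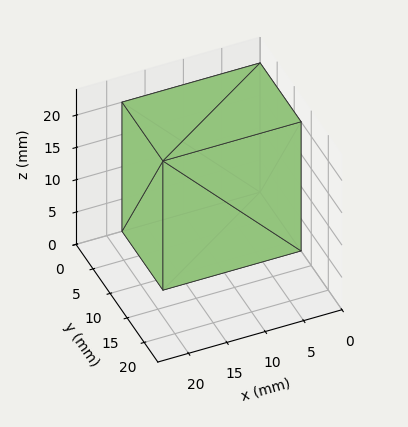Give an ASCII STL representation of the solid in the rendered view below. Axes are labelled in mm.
Reading the render: the shape is a rectangular box, roughly 18 × 12 mm footprint and 20 mm tall (dimensions read to the nearest mm from the axis ticks). For the STL, each face is triangulated and given an outward normal.

solid part
  facet normal 0.0000 0.0000 -1.0000
    outer loop
      vertex 18.00 12.00 0.00
      vertex 18.00 0.00 0.00
      vertex 0.00 0.00 0.00
    endloop
  endfacet
  facet normal 0.0000 0.0000 -1.0000
    outer loop
      vertex 0.00 12.00 0.00
      vertex 18.00 12.00 0.00
      vertex 0.00 0.00 0.00
    endloop
  endfacet
  facet normal 0.0000 0.0000 1.0000
    outer loop
      vertex 0.00 0.00 20.00
      vertex 18.00 0.00 20.00
      vertex 18.00 12.00 20.00
    endloop
  endfacet
  facet normal 0.0000 0.0000 1.0000
    outer loop
      vertex 0.00 0.00 20.00
      vertex 18.00 12.00 20.00
      vertex 0.00 12.00 20.00
    endloop
  endfacet
  facet normal 0.0000 -1.0000 0.0000
    outer loop
      vertex 0.00 0.00 0.00
      vertex 18.00 0.00 0.00
      vertex 18.00 0.00 20.00
    endloop
  endfacet
  facet normal 0.0000 -1.0000 0.0000
    outer loop
      vertex 0.00 0.00 0.00
      vertex 18.00 0.00 20.00
      vertex 0.00 0.00 20.00
    endloop
  endfacet
  facet normal 0.0000 1.0000 0.0000
    outer loop
      vertex 18.00 12.00 20.00
      vertex 18.00 12.00 0.00
      vertex 0.00 12.00 0.00
    endloop
  endfacet
  facet normal 0.0000 1.0000 0.0000
    outer loop
      vertex 0.00 12.00 20.00
      vertex 18.00 12.00 20.00
      vertex 0.00 12.00 0.00
    endloop
  endfacet
  facet normal -1.0000 0.0000 0.0000
    outer loop
      vertex 0.00 12.00 20.00
      vertex 0.00 12.00 0.00
      vertex 0.00 0.00 0.00
    endloop
  endfacet
  facet normal -1.0000 0.0000 0.0000
    outer loop
      vertex 0.00 0.00 20.00
      vertex 0.00 12.00 20.00
      vertex 0.00 0.00 0.00
    endloop
  endfacet
  facet normal 1.0000 0.0000 0.0000
    outer loop
      vertex 18.00 0.00 0.00
      vertex 18.00 12.00 0.00
      vertex 18.00 12.00 20.00
    endloop
  endfacet
  facet normal 1.0000 0.0000 0.0000
    outer loop
      vertex 18.00 0.00 0.00
      vertex 18.00 12.00 20.00
      vertex 18.00 0.00 20.00
    endloop
  endfacet
endsolid part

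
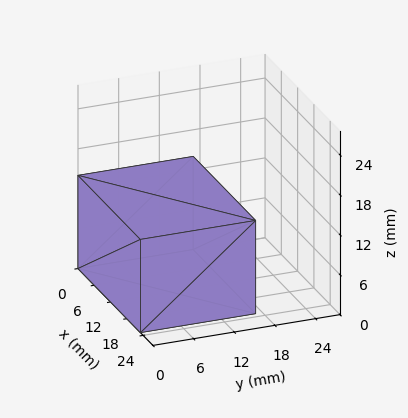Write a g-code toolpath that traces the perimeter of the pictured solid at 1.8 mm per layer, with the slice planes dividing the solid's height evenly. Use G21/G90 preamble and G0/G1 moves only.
Reading the render: the shape is a rectangular box, roughly 23 × 17 mm footprint and 14 mm tall (dimensions read to the nearest mm from the axis ticks). For the g-code, the solid's height is divided into equal slices at the stated Δz and each level perimeter traced with G1 moves after a G0 lift.

; perimeter-only toolpath
G21 ; units = mm
G90 ; absolute positioning
G28 ; home
; layer 1
G0 Z1.8
G0 X0.0 Y0.0
G1 X23.0 Y0.0
G1 X23.0 Y17.0
G1 X0.0 Y17.0
G1 X0.0 Y0.0
; layer 2
G0 Z3.5
G0 X0.0 Y0.0
G1 X23.0 Y0.0
G1 X23.0 Y17.0
G1 X0.0 Y17.0
G1 X0.0 Y0.0
; layer 3
G0 Z5.2
G0 X0.0 Y0.0
G1 X23.0 Y0.0
G1 X23.0 Y17.0
G1 X0.0 Y17.0
G1 X0.0 Y0.0
; layer 4
G0 Z7.0
G0 X0.0 Y0.0
G1 X23.0 Y0.0
G1 X23.0 Y17.0
G1 X0.0 Y17.0
G1 X0.0 Y0.0
; layer 5
G0 Z8.8
G0 X0.0 Y0.0
G1 X23.0 Y0.0
G1 X23.0 Y17.0
G1 X0.0 Y17.0
G1 X0.0 Y0.0
; layer 6
G0 Z10.5
G0 X0.0 Y0.0
G1 X23.0 Y0.0
G1 X23.0 Y17.0
G1 X0.0 Y17.0
G1 X0.0 Y0.0
; layer 7
G0 Z12.2
G0 X0.0 Y0.0
G1 X23.0 Y0.0
G1 X23.0 Y17.0
G1 X0.0 Y17.0
G1 X0.0 Y0.0
; layer 8
G0 Z14.0
G0 X0.0 Y0.0
G1 X23.0 Y0.0
G1 X23.0 Y17.0
G1 X0.0 Y17.0
G1 X0.0 Y0.0
M2 ; end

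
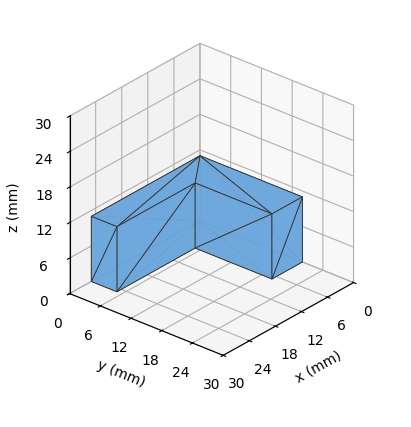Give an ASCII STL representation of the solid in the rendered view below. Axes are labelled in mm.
Reading the render: the shape is an L-shaped prism: outer 25 × 20 mm, arm thicknesses ≈ 5 mm (horizontal) and 7 mm (vertical), extruded 11 mm in z (dimensions read to the nearest mm from the axis ticks). For the STL, each face is triangulated and given an outward normal.

solid part
  facet normal 0.0000 0.0000 -1.0000
    outer loop
      vertex 25.000 5.000 0.000
      vertex 25.000 0.000 0.000
      vertex 0.000 0.000 0.000
    endloop
  endfacet
  facet normal 0.0000 0.0000 -1.0000
    outer loop
      vertex 7.000 5.000 0.000
      vertex 25.000 5.000 0.000
      vertex 0.000 0.000 0.000
    endloop
  endfacet
  facet normal 0.0000 0.0000 -1.0000
    outer loop
      vertex 7.000 20.000 0.000
      vertex 7.000 5.000 0.000
      vertex 0.000 0.000 0.000
    endloop
  endfacet
  facet normal 0.0000 0.0000 -1.0000
    outer loop
      vertex 0.000 20.000 0.000
      vertex 7.000 20.000 0.000
      vertex 0.000 0.000 0.000
    endloop
  endfacet
  facet normal 0.0000 0.0000 1.0000
    outer loop
      vertex 0.000 0.000 11.000
      vertex 25.000 0.000 11.000
      vertex 25.000 5.000 11.000
    endloop
  endfacet
  facet normal 0.0000 0.0000 1.0000
    outer loop
      vertex 0.000 0.000 11.000
      vertex 25.000 5.000 11.000
      vertex 7.000 5.000 11.000
    endloop
  endfacet
  facet normal 0.0000 0.0000 1.0000
    outer loop
      vertex 0.000 0.000 11.000
      vertex 7.000 5.000 11.000
      vertex 7.000 20.000 11.000
    endloop
  endfacet
  facet normal 0.0000 0.0000 1.0000
    outer loop
      vertex 0.000 0.000 11.000
      vertex 7.000 20.000 11.000
      vertex 0.000 20.000 11.000
    endloop
  endfacet
  facet normal 0.0000 -1.0000 0.0000
    outer loop
      vertex 0.000 0.000 0.000
      vertex 25.000 0.000 0.000
      vertex 25.000 0.000 11.000
    endloop
  endfacet
  facet normal 0.0000 -1.0000 0.0000
    outer loop
      vertex 0.000 0.000 0.000
      vertex 25.000 0.000 11.000
      vertex 0.000 0.000 11.000
    endloop
  endfacet
  facet normal 1.0000 0.0000 0.0000
    outer loop
      vertex 25.000 0.000 0.000
      vertex 25.000 5.000 0.000
      vertex 25.000 5.000 11.000
    endloop
  endfacet
  facet normal 1.0000 0.0000 0.0000
    outer loop
      vertex 25.000 0.000 0.000
      vertex 25.000 5.000 11.000
      vertex 25.000 0.000 11.000
    endloop
  endfacet
  facet normal 0.0000 1.0000 0.0000
    outer loop
      vertex 25.000 5.000 0.000
      vertex 7.000 5.000 0.000
      vertex 7.000 5.000 11.000
    endloop
  endfacet
  facet normal 0.0000 1.0000 0.0000
    outer loop
      vertex 25.000 5.000 0.000
      vertex 7.000 5.000 11.000
      vertex 25.000 5.000 11.000
    endloop
  endfacet
  facet normal 1.0000 0.0000 0.0000
    outer loop
      vertex 7.000 5.000 0.000
      vertex 7.000 20.000 0.000
      vertex 7.000 20.000 11.000
    endloop
  endfacet
  facet normal 1.0000 0.0000 0.0000
    outer loop
      vertex 7.000 5.000 0.000
      vertex 7.000 20.000 11.000
      vertex 7.000 5.000 11.000
    endloop
  endfacet
  facet normal 0.0000 1.0000 0.0000
    outer loop
      vertex 7.000 20.000 0.000
      vertex 0.000 20.000 0.000
      vertex 0.000 20.000 11.000
    endloop
  endfacet
  facet normal 0.0000 1.0000 0.0000
    outer loop
      vertex 7.000 20.000 0.000
      vertex 0.000 20.000 11.000
      vertex 7.000 20.000 11.000
    endloop
  endfacet
  facet normal -1.0000 0.0000 0.0000
    outer loop
      vertex 0.000 20.000 0.000
      vertex 0.000 0.000 0.000
      vertex 0.000 0.000 11.000
    endloop
  endfacet
  facet normal -1.0000 0.0000 0.0000
    outer loop
      vertex 0.000 20.000 0.000
      vertex 0.000 0.000 11.000
      vertex 0.000 20.000 11.000
    endloop
  endfacet
endsolid part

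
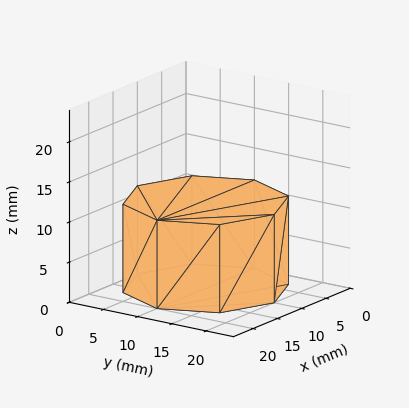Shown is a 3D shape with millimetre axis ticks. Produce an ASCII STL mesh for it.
Reading the render: the shape is a regular 8-sided prism (a cylinder approximated with 8 flat sides), circumscribed radius ≈ 10 mm, height ≈ 11 mm (dimensions read to the nearest mm from the axis ticks). For the STL, each face is triangulated and given an outward normal.

solid part
  facet normal 0.0000 0.0000 -1.0000
    outer loop
      vertex 10.00 20.00 0.00
      vertex 17.07 17.07 0.00
      vertex 20.00 10.00 0.00
    endloop
  endfacet
  facet normal 0.0000 0.0000 -1.0000
    outer loop
      vertex 2.93 17.07 0.00
      vertex 10.00 20.00 0.00
      vertex 20.00 10.00 0.00
    endloop
  endfacet
  facet normal 0.0000 0.0000 -1.0000
    outer loop
      vertex 0.00 10.00 0.00
      vertex 2.93 17.07 0.00
      vertex 20.00 10.00 0.00
    endloop
  endfacet
  facet normal 0.0000 0.0000 -1.0000
    outer loop
      vertex 2.93 2.93 0.00
      vertex 0.00 10.00 0.00
      vertex 20.00 10.00 0.00
    endloop
  endfacet
  facet normal 0.0000 0.0000 -1.0000
    outer loop
      vertex 10.00 0.00 0.00
      vertex 2.93 2.93 0.00
      vertex 20.00 10.00 0.00
    endloop
  endfacet
  facet normal 0.0000 0.0000 -1.0000
    outer loop
      vertex 17.07 2.93 0.00
      vertex 10.00 0.00 0.00
      vertex 20.00 10.00 0.00
    endloop
  endfacet
  facet normal 0.0000 0.0000 1.0000
    outer loop
      vertex 20.00 10.00 11.00
      vertex 17.07 17.07 11.00
      vertex 10.00 20.00 11.00
    endloop
  endfacet
  facet normal 0.0000 0.0000 1.0000
    outer loop
      vertex 20.00 10.00 11.00
      vertex 10.00 20.00 11.00
      vertex 2.93 17.07 11.00
    endloop
  endfacet
  facet normal 0.0000 0.0000 1.0000
    outer loop
      vertex 20.00 10.00 11.00
      vertex 2.93 17.07 11.00
      vertex 0.00 10.00 11.00
    endloop
  endfacet
  facet normal 0.0000 0.0000 1.0000
    outer loop
      vertex 20.00 10.00 11.00
      vertex 0.00 10.00 11.00
      vertex 2.93 2.93 11.00
    endloop
  endfacet
  facet normal 0.0000 0.0000 1.0000
    outer loop
      vertex 20.00 10.00 11.00
      vertex 2.93 2.93 11.00
      vertex 10.00 0.00 11.00
    endloop
  endfacet
  facet normal 0.0000 0.0000 1.0000
    outer loop
      vertex 20.00 10.00 11.00
      vertex 10.00 0.00 11.00
      vertex 17.07 2.93 11.00
    endloop
  endfacet
  facet normal 0.9238 0.3829 0.0000
    outer loop
      vertex 20.00 10.00 0.00
      vertex 17.07 17.07 0.00
      vertex 17.07 17.07 11.00
    endloop
  endfacet
  facet normal 0.9238 0.3829 0.0000
    outer loop
      vertex 20.00 10.00 0.00
      vertex 17.07 17.07 11.00
      vertex 20.00 10.00 11.00
    endloop
  endfacet
  facet normal 0.3829 0.9238 0.0000
    outer loop
      vertex 17.07 17.07 0.00
      vertex 10.00 20.00 0.00
      vertex 10.00 20.00 11.00
    endloop
  endfacet
  facet normal 0.3829 0.9238 0.0000
    outer loop
      vertex 17.07 17.07 0.00
      vertex 10.00 20.00 11.00
      vertex 17.07 17.07 11.00
    endloop
  endfacet
  facet normal -0.3829 0.9238 0.0000
    outer loop
      vertex 10.00 20.00 0.00
      vertex 2.93 17.07 0.00
      vertex 2.93 17.07 11.00
    endloop
  endfacet
  facet normal -0.3829 0.9238 0.0000
    outer loop
      vertex 10.00 20.00 0.00
      vertex 2.93 17.07 11.00
      vertex 10.00 20.00 11.00
    endloop
  endfacet
  facet normal -0.9238 0.3829 0.0000
    outer loop
      vertex 2.93 17.07 0.00
      vertex 0.00 10.00 0.00
      vertex 0.00 10.00 11.00
    endloop
  endfacet
  facet normal -0.9238 0.3829 0.0000
    outer loop
      vertex 2.93 17.07 0.00
      vertex 0.00 10.00 11.00
      vertex 2.93 17.07 11.00
    endloop
  endfacet
  facet normal -0.9238 -0.3829 0.0000
    outer loop
      vertex 0.00 10.00 0.00
      vertex 2.93 2.93 0.00
      vertex 2.93 2.93 11.00
    endloop
  endfacet
  facet normal -0.9238 -0.3829 0.0000
    outer loop
      vertex 0.00 10.00 0.00
      vertex 2.93 2.93 11.00
      vertex 0.00 10.00 11.00
    endloop
  endfacet
  facet normal -0.3829 -0.9238 0.0000
    outer loop
      vertex 2.93 2.93 0.00
      vertex 10.00 0.00 0.00
      vertex 10.00 0.00 11.00
    endloop
  endfacet
  facet normal -0.3829 -0.9238 0.0000
    outer loop
      vertex 2.93 2.93 0.00
      vertex 10.00 0.00 11.00
      vertex 2.93 2.93 11.00
    endloop
  endfacet
  facet normal 0.3829 -0.9238 0.0000
    outer loop
      vertex 10.00 0.00 0.00
      vertex 17.07 2.93 0.00
      vertex 17.07 2.93 11.00
    endloop
  endfacet
  facet normal 0.3829 -0.9238 0.0000
    outer loop
      vertex 10.00 0.00 0.00
      vertex 17.07 2.93 11.00
      vertex 10.00 0.00 11.00
    endloop
  endfacet
  facet normal 0.9238 -0.3829 0.0000
    outer loop
      vertex 17.07 2.93 0.00
      vertex 20.00 10.00 0.00
      vertex 20.00 10.00 11.00
    endloop
  endfacet
  facet normal 0.9238 -0.3829 0.0000
    outer loop
      vertex 17.07 2.93 0.00
      vertex 20.00 10.00 11.00
      vertex 17.07 2.93 11.00
    endloop
  endfacet
endsolid part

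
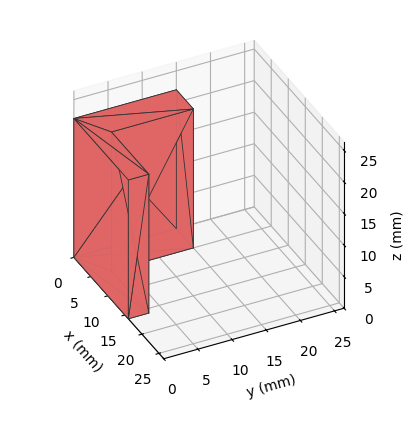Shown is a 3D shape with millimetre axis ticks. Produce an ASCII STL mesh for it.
Reading the render: the shape is an L-shaped prism: outer 16 × 15 mm, arm thicknesses ≈ 3 mm (horizontal) and 5 mm (vertical), extruded 22 mm in z (dimensions read to the nearest mm from the axis ticks). For the STL, each face is triangulated and given an outward normal.

solid part
  facet normal 0.0000 0.0000 -1.0000
    outer loop
      vertex 16.0 3.0 0.0
      vertex 16.0 0.0 0.0
      vertex 0.0 0.0 0.0
    endloop
  endfacet
  facet normal 0.0000 0.0000 -1.0000
    outer loop
      vertex 5.0 3.0 0.0
      vertex 16.0 3.0 0.0
      vertex 0.0 0.0 0.0
    endloop
  endfacet
  facet normal 0.0000 0.0000 -1.0000
    outer loop
      vertex 5.0 15.0 0.0
      vertex 5.0 3.0 0.0
      vertex 0.0 0.0 0.0
    endloop
  endfacet
  facet normal 0.0000 0.0000 -1.0000
    outer loop
      vertex 0.0 15.0 0.0
      vertex 5.0 15.0 0.0
      vertex 0.0 0.0 0.0
    endloop
  endfacet
  facet normal 0.0000 0.0000 1.0000
    outer loop
      vertex 0.0 0.0 22.0
      vertex 16.0 0.0 22.0
      vertex 16.0 3.0 22.0
    endloop
  endfacet
  facet normal 0.0000 0.0000 1.0000
    outer loop
      vertex 0.0 0.0 22.0
      vertex 16.0 3.0 22.0
      vertex 5.0 3.0 22.0
    endloop
  endfacet
  facet normal 0.0000 0.0000 1.0000
    outer loop
      vertex 0.0 0.0 22.0
      vertex 5.0 3.0 22.0
      vertex 5.0 15.0 22.0
    endloop
  endfacet
  facet normal 0.0000 0.0000 1.0000
    outer loop
      vertex 0.0 0.0 22.0
      vertex 5.0 15.0 22.0
      vertex 0.0 15.0 22.0
    endloop
  endfacet
  facet normal 0.0000 -1.0000 0.0000
    outer loop
      vertex 0.0 0.0 0.0
      vertex 16.0 0.0 0.0
      vertex 16.0 0.0 22.0
    endloop
  endfacet
  facet normal 0.0000 -1.0000 0.0000
    outer loop
      vertex 0.0 0.0 0.0
      vertex 16.0 0.0 22.0
      vertex 0.0 0.0 22.0
    endloop
  endfacet
  facet normal 1.0000 0.0000 0.0000
    outer loop
      vertex 16.0 0.0 0.0
      vertex 16.0 3.0 0.0
      vertex 16.0 3.0 22.0
    endloop
  endfacet
  facet normal 1.0000 0.0000 0.0000
    outer loop
      vertex 16.0 0.0 0.0
      vertex 16.0 3.0 22.0
      vertex 16.0 0.0 22.0
    endloop
  endfacet
  facet normal 0.0000 1.0000 0.0000
    outer loop
      vertex 16.0 3.0 0.0
      vertex 5.0 3.0 0.0
      vertex 5.0 3.0 22.0
    endloop
  endfacet
  facet normal 0.0000 1.0000 0.0000
    outer loop
      vertex 16.0 3.0 0.0
      vertex 5.0 3.0 22.0
      vertex 16.0 3.0 22.0
    endloop
  endfacet
  facet normal 1.0000 0.0000 0.0000
    outer loop
      vertex 5.0 3.0 0.0
      vertex 5.0 15.0 0.0
      vertex 5.0 15.0 22.0
    endloop
  endfacet
  facet normal 1.0000 0.0000 0.0000
    outer loop
      vertex 5.0 3.0 0.0
      vertex 5.0 15.0 22.0
      vertex 5.0 3.0 22.0
    endloop
  endfacet
  facet normal 0.0000 1.0000 0.0000
    outer loop
      vertex 5.0 15.0 0.0
      vertex 0.0 15.0 0.0
      vertex 0.0 15.0 22.0
    endloop
  endfacet
  facet normal 0.0000 1.0000 0.0000
    outer loop
      vertex 5.0 15.0 0.0
      vertex 0.0 15.0 22.0
      vertex 5.0 15.0 22.0
    endloop
  endfacet
  facet normal -1.0000 0.0000 0.0000
    outer loop
      vertex 0.0 15.0 0.0
      vertex 0.0 0.0 0.0
      vertex 0.0 0.0 22.0
    endloop
  endfacet
  facet normal -1.0000 0.0000 0.0000
    outer loop
      vertex 0.0 15.0 0.0
      vertex 0.0 0.0 22.0
      vertex 0.0 15.0 22.0
    endloop
  endfacet
endsolid part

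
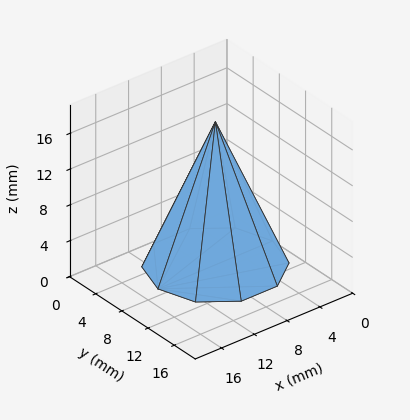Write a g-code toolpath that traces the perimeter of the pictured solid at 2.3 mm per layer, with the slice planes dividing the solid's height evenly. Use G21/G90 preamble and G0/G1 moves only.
Reading the render: the shape is a regular 10-sided pyramid, base circumscribed radius ≈ 7 mm, apex at z ≈ 16 mm (dimensions read to the nearest mm from the axis ticks). For the g-code, the solid's height is divided into equal slices at the stated Δz and each level perimeter traced with G1 moves after a G0 lift.

; perimeter-only toolpath
G21 ; units = mm
G90 ; absolute positioning
G28 ; home
; layer 1
G0 Z2.3
G0 X13.0 Y7.0
G1 X11.9 Y10.5
G1 X8.9 Y12.7
G1 X5.1 Y12.7
G1 X2.1 Y10.5
G1 X1.0 Y7.0
G1 X2.1 Y3.5
G1 X5.1 Y1.3
G1 X8.9 Y1.3
G1 X11.9 Y3.5
G1 X13.0 Y7.0
; layer 2
G0 Z4.6
G0 X12.0 Y7.0
G1 X11.1 Y9.9
G1 X8.6 Y11.8
G1 X5.4 Y11.8
G1 X2.9 Y9.9
G1 X2.0 Y7.0
G1 X2.9 Y4.1
G1 X5.4 Y2.2
G1 X8.6 Y2.2
G1 X11.1 Y4.1
G1 X12.0 Y7.0
; layer 3
G0 Z6.9
G0 X11.0 Y7.0
G1 X10.3 Y9.3
G1 X8.3 Y10.8
G1 X5.7 Y10.8
G1 X3.7 Y9.3
G1 X3.0 Y7.0
G1 X3.7 Y4.7
G1 X5.7 Y3.2
G1 X8.3 Y3.2
G1 X10.3 Y4.7
G1 X11.0 Y7.0
; layer 4
G0 Z9.1
G0 X10.0 Y7.0
G1 X9.4 Y8.8
G1 X7.9 Y9.9
G1 X6.1 Y9.9
G1 X4.6 Y8.8
G1 X4.0 Y7.0
G1 X4.6 Y5.2
G1 X6.1 Y4.1
G1 X7.9 Y4.1
G1 X9.4 Y5.2
G1 X10.0 Y7.0
; layer 5
G0 Z11.4
G0 X9.0 Y7.0
G1 X8.6 Y8.2
G1 X7.6 Y8.9
G1 X6.4 Y8.9
G1 X5.4 Y8.2
G1 X5.0 Y7.0
G1 X5.4 Y5.8
G1 X6.4 Y5.1
G1 X7.6 Y5.1
G1 X8.6 Y5.8
G1 X9.0 Y7.0
; layer 6
G0 Z13.7
G0 X8.0 Y7.0
G1 X7.8 Y7.6
G1 X7.3 Y8.0
G1 X6.7 Y8.0
G1 X6.2 Y7.6
G1 X6.0 Y7.0
G1 X6.2 Y6.4
G1 X6.7 Y6.0
G1 X7.3 Y6.0
G1 X7.8 Y6.4
G1 X8.0 Y7.0
M2 ; end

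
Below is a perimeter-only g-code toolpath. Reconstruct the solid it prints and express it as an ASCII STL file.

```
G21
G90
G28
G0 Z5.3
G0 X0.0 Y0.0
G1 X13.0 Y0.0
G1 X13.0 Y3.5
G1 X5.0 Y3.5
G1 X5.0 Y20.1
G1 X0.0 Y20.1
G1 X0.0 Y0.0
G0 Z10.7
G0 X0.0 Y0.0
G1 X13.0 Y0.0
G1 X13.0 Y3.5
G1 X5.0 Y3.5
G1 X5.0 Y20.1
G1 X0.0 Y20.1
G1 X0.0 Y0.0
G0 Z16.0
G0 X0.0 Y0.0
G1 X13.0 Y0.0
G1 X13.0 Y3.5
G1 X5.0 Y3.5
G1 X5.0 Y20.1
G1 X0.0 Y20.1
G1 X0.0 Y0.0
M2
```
solid part
  facet normal 0.0000 0.0000 -1.0000
    outer loop
      vertex 13.0 3.5 0.0
      vertex 13.0 0.0 0.0
      vertex 0.0 0.0 0.0
    endloop
  endfacet
  facet normal 0.0000 0.0000 -1.0000
    outer loop
      vertex 5.0 3.5 0.0
      vertex 13.0 3.5 0.0
      vertex 0.0 0.0 0.0
    endloop
  endfacet
  facet normal 0.0000 0.0000 -1.0000
    outer loop
      vertex 5.0 20.1 0.0
      vertex 5.0 3.5 0.0
      vertex 0.0 0.0 0.0
    endloop
  endfacet
  facet normal 0.0000 0.0000 -1.0000
    outer loop
      vertex 0.0 20.1 0.0
      vertex 5.0 20.1 0.0
      vertex 0.0 0.0 0.0
    endloop
  endfacet
  facet normal 0.0000 0.0000 1.0000
    outer loop
      vertex 0.0 0.0 16.0
      vertex 13.0 0.0 16.0
      vertex 13.0 3.5 16.0
    endloop
  endfacet
  facet normal 0.0000 0.0000 1.0000
    outer loop
      vertex 0.0 0.0 16.0
      vertex 13.0 3.5 16.0
      vertex 5.0 3.5 16.0
    endloop
  endfacet
  facet normal 0.0000 0.0000 1.0000
    outer loop
      vertex 0.0 0.0 16.0
      vertex 5.0 3.5 16.0
      vertex 5.0 20.1 16.0
    endloop
  endfacet
  facet normal 0.0000 0.0000 1.0000
    outer loop
      vertex 0.0 0.0 16.0
      vertex 5.0 20.1 16.0
      vertex 0.0 20.1 16.0
    endloop
  endfacet
  facet normal 0.0000 -1.0000 0.0000
    outer loop
      vertex 0.0 0.0 0.0
      vertex 13.0 0.0 0.0
      vertex 13.0 0.0 16.0
    endloop
  endfacet
  facet normal 0.0000 -1.0000 0.0000
    outer loop
      vertex 0.0 0.0 0.0
      vertex 13.0 0.0 16.0
      vertex 0.0 0.0 16.0
    endloop
  endfacet
  facet normal 1.0000 0.0000 0.0000
    outer loop
      vertex 13.0 0.0 0.0
      vertex 13.0 3.5 0.0
      vertex 13.0 3.5 16.0
    endloop
  endfacet
  facet normal 1.0000 0.0000 0.0000
    outer loop
      vertex 13.0 0.0 0.0
      vertex 13.0 3.5 16.0
      vertex 13.0 0.0 16.0
    endloop
  endfacet
  facet normal 0.0000 1.0000 0.0000
    outer loop
      vertex 13.0 3.5 0.0
      vertex 5.0 3.5 0.0
      vertex 5.0 3.5 16.0
    endloop
  endfacet
  facet normal 0.0000 1.0000 0.0000
    outer loop
      vertex 13.0 3.5 0.0
      vertex 5.0 3.5 16.0
      vertex 13.0 3.5 16.0
    endloop
  endfacet
  facet normal 1.0000 0.0000 0.0000
    outer loop
      vertex 5.0 3.5 0.0
      vertex 5.0 20.1 0.0
      vertex 5.0 20.1 16.0
    endloop
  endfacet
  facet normal 1.0000 0.0000 0.0000
    outer loop
      vertex 5.0 3.5 0.0
      vertex 5.0 20.1 16.0
      vertex 5.0 3.5 16.0
    endloop
  endfacet
  facet normal 0.0000 1.0000 0.0000
    outer loop
      vertex 5.0 20.1 0.0
      vertex 0.0 20.1 0.0
      vertex 0.0 20.1 16.0
    endloop
  endfacet
  facet normal 0.0000 1.0000 0.0000
    outer loop
      vertex 5.0 20.1 0.0
      vertex 0.0 20.1 16.0
      vertex 5.0 20.1 16.0
    endloop
  endfacet
  facet normal -1.0000 0.0000 0.0000
    outer loop
      vertex 0.0 20.1 0.0
      vertex 0.0 0.0 0.0
      vertex 0.0 0.0 16.0
    endloop
  endfacet
  facet normal -1.0000 0.0000 0.0000
    outer loop
      vertex 0.0 20.1 0.0
      vertex 0.0 0.0 16.0
      vertex 0.0 20.1 16.0
    endloop
  endfacet
endsolid part

The G0 Z moves step by Δz≈5.3 mm. Every layer's G1 loop is the same polygon, so the solid is a straight extrusion of it from z=0 to z≈16. Closing with flat bottom and top caps and triangulating gives 20 facets — an L-shaped prism: outer 13 × 20.1 mm, arm thicknesses ≈ 3.5 mm (horizontal) and 5 mm (vertical), extruded 16 mm in z.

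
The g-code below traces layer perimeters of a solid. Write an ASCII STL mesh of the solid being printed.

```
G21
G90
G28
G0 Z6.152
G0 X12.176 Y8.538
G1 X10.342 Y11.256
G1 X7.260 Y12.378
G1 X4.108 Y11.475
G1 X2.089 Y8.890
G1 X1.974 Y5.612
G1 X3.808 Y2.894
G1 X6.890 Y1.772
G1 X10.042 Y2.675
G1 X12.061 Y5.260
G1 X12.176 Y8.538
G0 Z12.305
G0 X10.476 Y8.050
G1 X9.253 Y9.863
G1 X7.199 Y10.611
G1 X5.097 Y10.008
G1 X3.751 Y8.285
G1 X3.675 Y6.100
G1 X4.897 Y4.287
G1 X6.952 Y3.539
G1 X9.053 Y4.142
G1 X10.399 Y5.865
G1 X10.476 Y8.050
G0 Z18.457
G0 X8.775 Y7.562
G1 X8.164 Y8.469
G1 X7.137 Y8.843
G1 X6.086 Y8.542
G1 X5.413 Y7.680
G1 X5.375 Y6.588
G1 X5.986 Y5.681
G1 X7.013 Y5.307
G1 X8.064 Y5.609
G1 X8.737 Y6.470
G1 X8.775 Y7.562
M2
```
solid part
  facet normal 0.0000 0.0000 -1.0000
    outer loop
      vertex 7.322 14.146 0.000
      vertex 11.431 12.650 0.000
      vertex 13.876 9.025 0.000
    endloop
  endfacet
  facet normal 0.0000 0.0000 -1.0000
    outer loop
      vertex 3.119 12.941 0.000
      vertex 7.322 14.146 0.000
      vertex 13.876 9.025 0.000
    endloop
  endfacet
  facet normal 0.0000 0.0000 -1.0000
    outer loop
      vertex 0.427 9.495 0.000
      vertex 3.119 12.941 0.000
      vertex 13.876 9.025 0.000
    endloop
  endfacet
  facet normal 0.0000 0.0000 -1.0000
    outer loop
      vertex 0.274 5.125 0.000
      vertex 0.427 9.495 0.000
      vertex 13.876 9.025 0.000
    endloop
  endfacet
  facet normal 0.0000 0.0000 -1.0000
    outer loop
      vertex 2.719 1.500 0.000
      vertex 0.274 5.125 0.000
      vertex 13.876 9.025 0.000
    endloop
  endfacet
  facet normal 0.0000 0.0000 -1.0000
    outer loop
      vertex 6.828 0.004 0.000
      vertex 2.719 1.500 0.000
      vertex 13.876 9.025 0.000
    endloop
  endfacet
  facet normal 0.0000 0.0000 -1.0000
    outer loop
      vertex 11.031 1.209 0.000
      vertex 6.828 0.004 0.000
      vertex 13.876 9.025 0.000
    endloop
  endfacet
  facet normal 0.0000 0.0000 -1.0000
    outer loop
      vertex 13.723 4.655 0.000
      vertex 11.031 1.209 0.000
      vertex 13.876 9.025 0.000
    endloop
  endfacet
  facet normal 0.7997 0.5394 0.2637
    outer loop
      vertex 13.876 9.025 0.000
      vertex 11.431 12.650 0.000
      vertex 7.075 7.075 24.610
    endloop
  endfacet
  facet normal 0.3300 0.9064 0.2637
    outer loop
      vertex 11.431 12.650 0.000
      vertex 7.322 14.146 0.000
      vertex 7.075 7.075 24.610
    endloop
  endfacet
  facet normal -0.2658 0.9272 0.2637
    outer loop
      vertex 7.322 14.146 0.000
      vertex 3.119 12.941 0.000
      vertex 7.075 7.075 24.610
    endloop
  endfacet
  facet normal -0.7601 0.5938 0.2637
    outer loop
      vertex 3.119 12.941 0.000
      vertex 0.427 9.495 0.000
      vertex 7.075 7.075 24.610
    endloop
  endfacet
  facet normal -0.9640 0.0338 0.2637
    outer loop
      vertex 0.427 9.495 0.000
      vertex 0.274 5.125 0.000
      vertex 7.075 7.075 24.610
    endloop
  endfacet
  facet normal -0.7997 -0.5394 0.2637
    outer loop
      vertex 0.274 5.125 0.000
      vertex 2.719 1.500 0.000
      vertex 7.075 7.075 24.610
    endloop
  endfacet
  facet normal -0.3300 -0.9064 0.2637
    outer loop
      vertex 2.719 1.500 0.000
      vertex 6.828 0.004 0.000
      vertex 7.075 7.075 24.610
    endloop
  endfacet
  facet normal 0.2658 -0.9272 0.2637
    outer loop
      vertex 6.828 0.004 0.000
      vertex 11.031 1.209 0.000
      vertex 7.075 7.075 24.610
    endloop
  endfacet
  facet normal 0.7601 -0.5938 0.2637
    outer loop
      vertex 11.031 1.209 0.000
      vertex 13.723 4.655 0.000
      vertex 7.075 7.075 24.610
    endloop
  endfacet
  facet normal 0.9640 -0.0338 0.2637
    outer loop
      vertex 13.723 4.655 0.000
      vertex 13.876 9.025 0.000
      vertex 7.075 7.075 24.610
    endloop
  endfacet
endsolid part

The G0 Z moves step by Δz≈6.152 mm. The G1 loops shrink linearly with z, so the solid tapers from its base footprint up to z≈24.6. Closing with a flat bottom cap and the tapered top and triangulating gives 18 facets — a regular 10-sided pyramid, base circumscribed radius ≈ 7.08 mm, apex at z ≈ 24.6 mm.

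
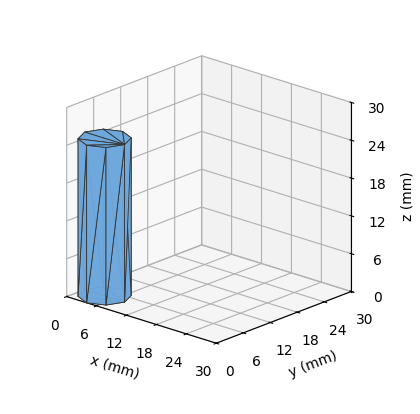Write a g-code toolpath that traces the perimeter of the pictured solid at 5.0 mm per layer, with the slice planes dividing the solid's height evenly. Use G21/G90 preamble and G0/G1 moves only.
Reading the render: the shape is a regular 8-sided prism (a cylinder approximated with 8 flat sides), circumscribed radius ≈ 4 mm, height ≈ 25 mm (dimensions read to the nearest mm from the axis ticks). For the g-code, the solid's height is divided into equal slices at the stated Δz and each level perimeter traced with G1 moves after a G0 lift.

; perimeter-only toolpath
G21 ; units = mm
G90 ; absolute positioning
G28 ; home
; layer 1
G0 Z5.0
G0 X8.0 Y4.0
G1 X6.8 Y6.8
G1 X4.0 Y8.0
G1 X1.2 Y6.8
G1 X0.0 Y4.0
G1 X1.2 Y1.2
G1 X4.0 Y0.0
G1 X6.8 Y1.2
G1 X8.0 Y4.0
; layer 2
G0 Z10.0
G0 X8.0 Y4.0
G1 X6.8 Y6.8
G1 X4.0 Y8.0
G1 X1.2 Y6.8
G1 X0.0 Y4.0
G1 X1.2 Y1.2
G1 X4.0 Y0.0
G1 X6.8 Y1.2
G1 X8.0 Y4.0
; layer 3
G0 Z15.0
G0 X8.0 Y4.0
G1 X6.8 Y6.8
G1 X4.0 Y8.0
G1 X1.2 Y6.8
G1 X0.0 Y4.0
G1 X1.2 Y1.2
G1 X4.0 Y0.0
G1 X6.8 Y1.2
G1 X8.0 Y4.0
; layer 4
G0 Z20.0
G0 X8.0 Y4.0
G1 X6.8 Y6.8
G1 X4.0 Y8.0
G1 X1.2 Y6.8
G1 X0.0 Y4.0
G1 X1.2 Y1.2
G1 X4.0 Y0.0
G1 X6.8 Y1.2
G1 X8.0 Y4.0
; layer 5
G0 Z25.0
G0 X8.0 Y4.0
G1 X6.8 Y6.8
G1 X4.0 Y8.0
G1 X1.2 Y6.8
G1 X0.0 Y4.0
G1 X1.2 Y1.2
G1 X4.0 Y0.0
G1 X6.8 Y1.2
G1 X8.0 Y4.0
M2 ; end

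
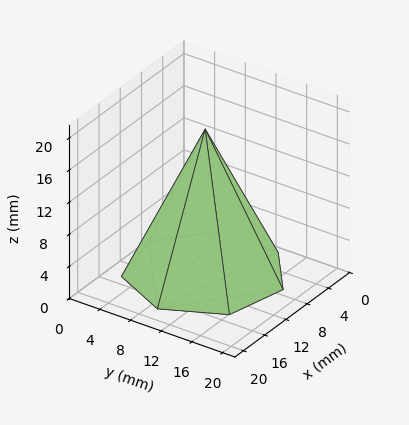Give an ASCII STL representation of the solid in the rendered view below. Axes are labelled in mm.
Reading the render: the shape is a regular 7-sided pyramid, base circumscribed radius ≈ 9 mm, apex at z ≈ 18 mm (dimensions read to the nearest mm from the axis ticks). For the STL, each face is triangulated and given an outward normal.

solid part
  facet normal 0.0000 0.0000 -1.0000
    outer loop
      vertex 7.00 17.77 0.00
      vertex 14.61 16.04 0.00
      vertex 18.00 9.00 0.00
    endloop
  endfacet
  facet normal 0.0000 0.0000 -1.0000
    outer loop
      vertex 0.89 12.90 0.00
      vertex 7.00 17.77 0.00
      vertex 18.00 9.00 0.00
    endloop
  endfacet
  facet normal 0.0000 0.0000 -1.0000
    outer loop
      vertex 0.89 5.10 0.00
      vertex 0.89 12.90 0.00
      vertex 18.00 9.00 0.00
    endloop
  endfacet
  facet normal 0.0000 0.0000 -1.0000
    outer loop
      vertex 7.00 0.23 0.00
      vertex 0.89 5.10 0.00
      vertex 18.00 9.00 0.00
    endloop
  endfacet
  facet normal 0.0000 0.0000 -1.0000
    outer loop
      vertex 14.61 1.96 0.00
      vertex 7.00 0.23 0.00
      vertex 18.00 9.00 0.00
    endloop
  endfacet
  facet normal 0.8215 0.3956 0.4107
    outer loop
      vertex 18.00 9.00 0.00
      vertex 14.61 16.04 0.00
      vertex 9.00 9.00 18.00
    endloop
  endfacet
  facet normal 0.2021 0.8891 0.4107
    outer loop
      vertex 14.61 16.04 0.00
      vertex 7.00 17.77 0.00
      vertex 9.00 9.00 18.00
    endloop
  endfacet
  facet normal -0.5683 0.7130 0.4106
    outer loop
      vertex 7.00 17.77 0.00
      vertex 0.89 12.90 0.00
      vertex 9.00 9.00 18.00
    endloop
  endfacet
  facet normal -0.9117 0.0000 0.4108
    outer loop
      vertex 0.89 12.90 0.00
      vertex 0.89 5.10 0.00
      vertex 9.00 9.00 18.00
    endloop
  endfacet
  facet normal -0.5683 -0.7130 0.4106
    outer loop
      vertex 0.89 5.10 0.00
      vertex 7.00 0.23 0.00
      vertex 9.00 9.00 18.00
    endloop
  endfacet
  facet normal 0.2021 -0.8891 0.4107
    outer loop
      vertex 7.00 0.23 0.00
      vertex 14.61 1.96 0.00
      vertex 9.00 9.00 18.00
    endloop
  endfacet
  facet normal 0.8215 -0.3956 0.4107
    outer loop
      vertex 14.61 1.96 0.00
      vertex 18.00 9.00 0.00
      vertex 9.00 9.00 18.00
    endloop
  endfacet
endsolid part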